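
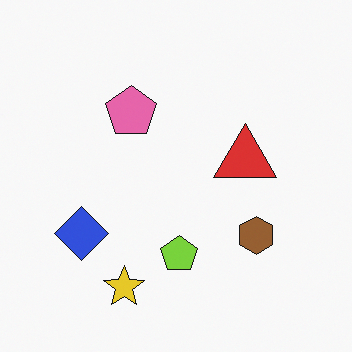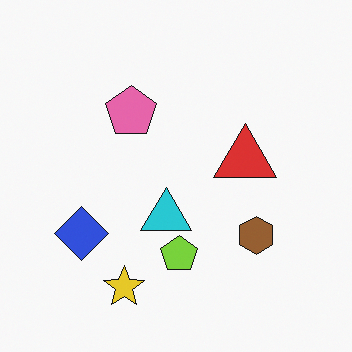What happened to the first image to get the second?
This is the original image overlaid with an additional cyan triangle.

A cyan triangle appears in the second image that is absent from the first.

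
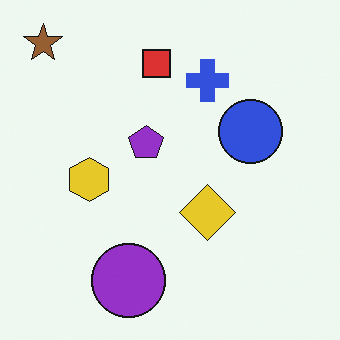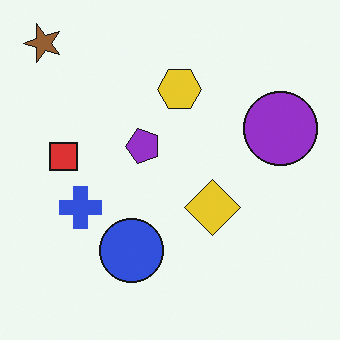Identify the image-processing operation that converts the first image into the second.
The transformation is: transposed (reflected across the top-left ↔ bottom-right diagonal).

Shapes have swapped their row and column positions — what was in the top-right is now in the bottom-left — a diagonal reflection.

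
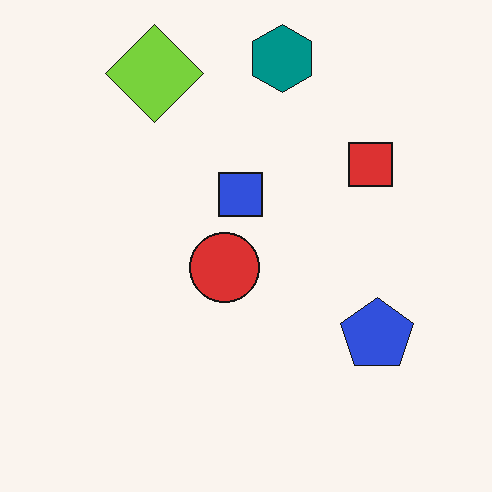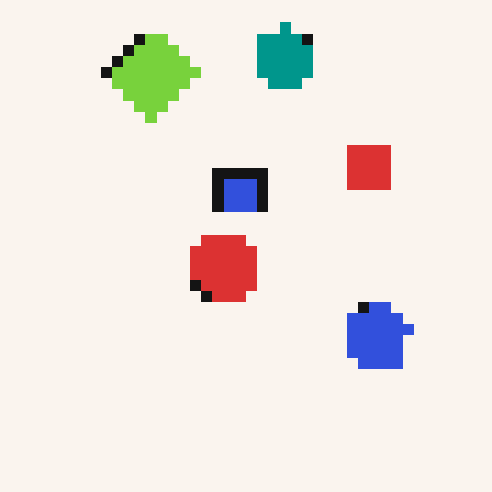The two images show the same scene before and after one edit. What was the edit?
The second image is the first heavily pixelated into large blocks.

Shapes are reduced to large square blocks; fine edges and outlines are lost — a downscale-then-upscale (mosaic) effect.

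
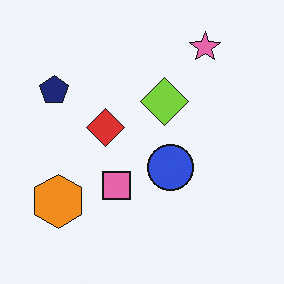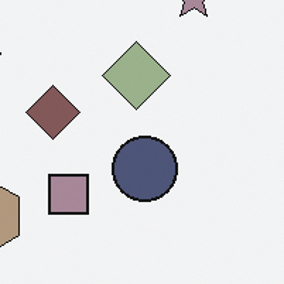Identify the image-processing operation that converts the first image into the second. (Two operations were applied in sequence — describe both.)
It was cropped to a modestly smaller region and rescaled, then made much more muted (saturation change).

The visible shapes are larger and the field of view is narrower; shapes near the original edges may be partly or wholly outside the frame — a crop-and-rescale. All colors are more muted and greyish — a global saturation change.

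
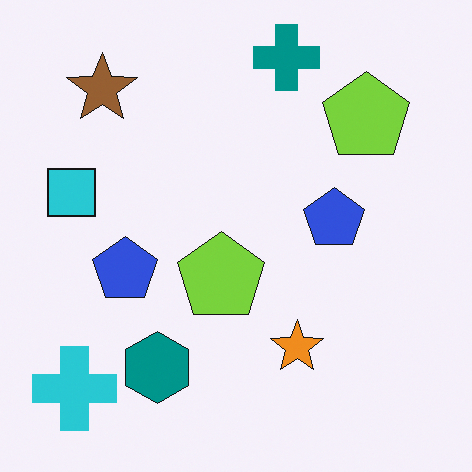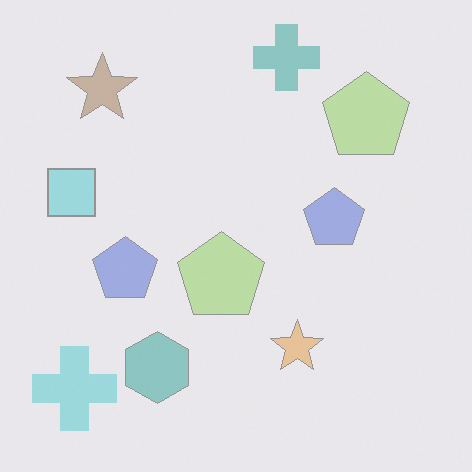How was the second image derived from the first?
The image was given much lower contrast.

Tones are pushed toward mid-grey across the whole image — a global contrast change.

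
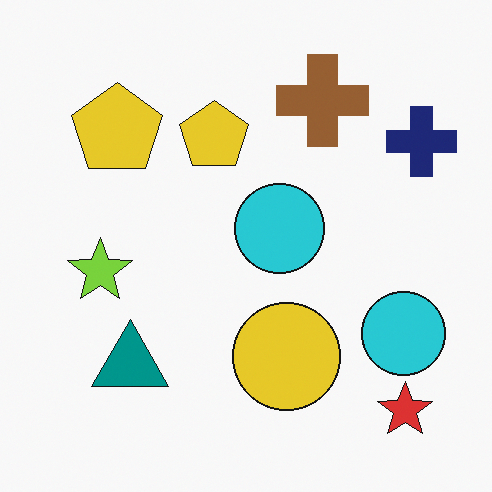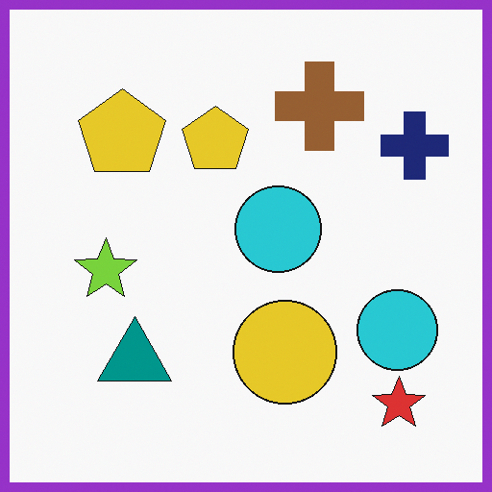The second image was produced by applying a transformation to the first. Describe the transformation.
Framed with a purple border.

A solid purple frame runs around the edge of the second image, with the content slightly shrunk inside it.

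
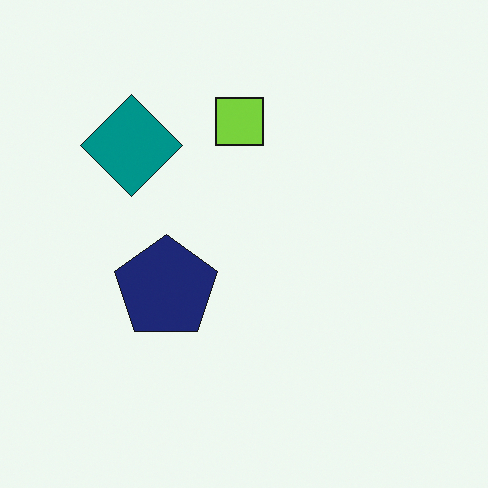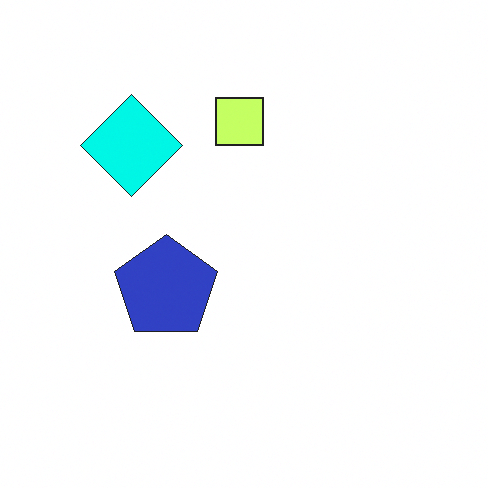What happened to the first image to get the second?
The second image is the first substantially brightened.

Every pixel — background and shapes alike — is uniformly brightened.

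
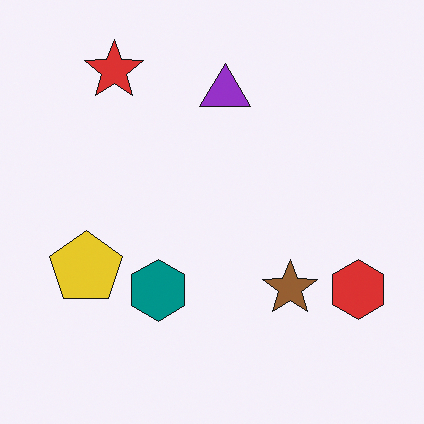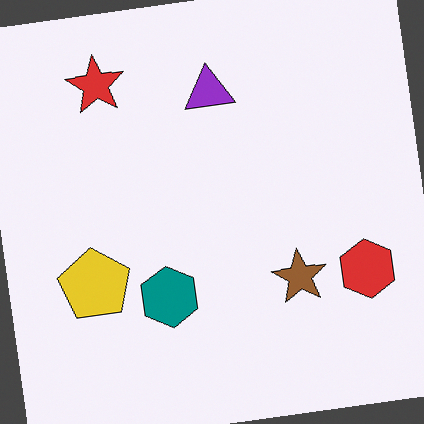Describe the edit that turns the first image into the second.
The second image is the first rotated counter-clockwise by a few degrees.

Every shape is tilted by the same angle and the image corners show triangular fill wedges — a whole-image rotation by a non-right angle.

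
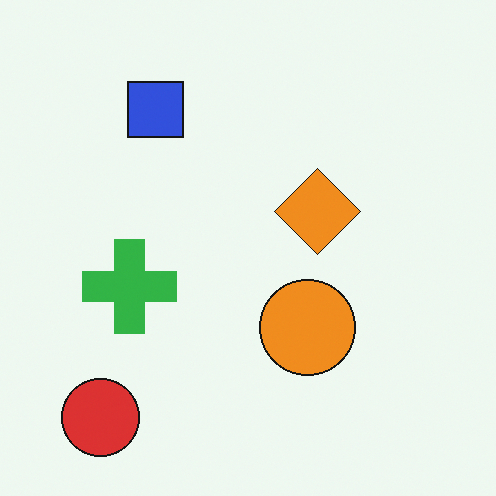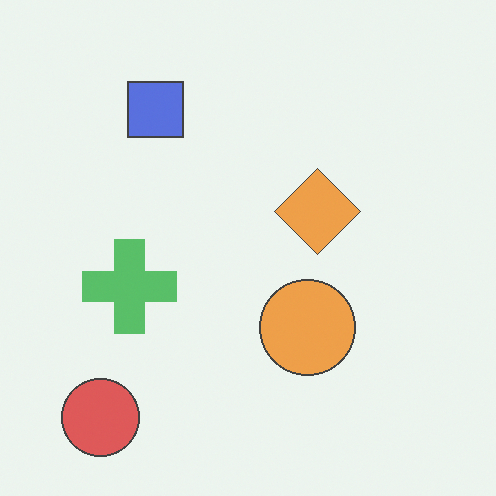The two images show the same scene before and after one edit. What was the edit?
Given slightly reduced contrast.

Tones are pushed toward mid-grey across the whole image — a global contrast change.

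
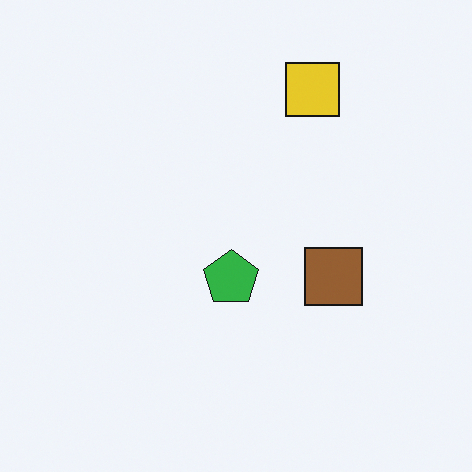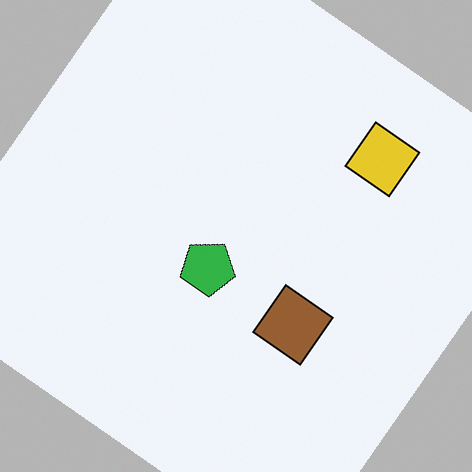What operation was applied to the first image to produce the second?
The second image is the first rotated clockwise by a large amount — several tens of degrees.

Every shape is tilted by the same angle and the image corners show triangular fill wedges — a whole-image rotation by a non-right angle.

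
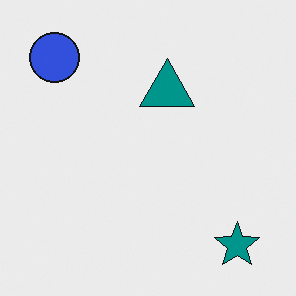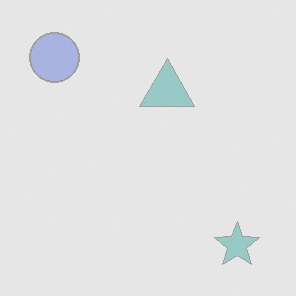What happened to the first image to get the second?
Given much lower contrast.

Tones are pushed toward mid-grey across the whole image — a global contrast change.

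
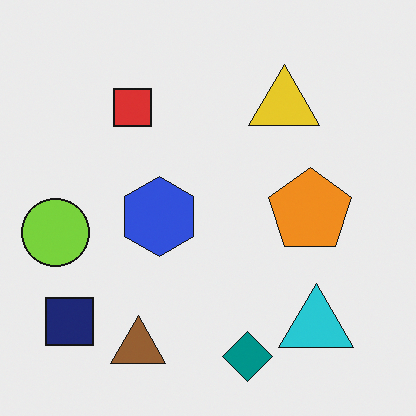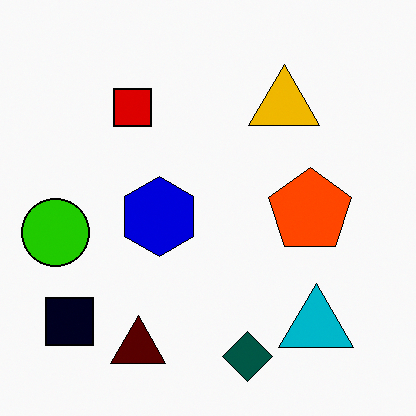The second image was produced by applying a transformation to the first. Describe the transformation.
The second image is the first boosted in contrast.

Tones are pushed away from mid-grey across the whole image — a global contrast change.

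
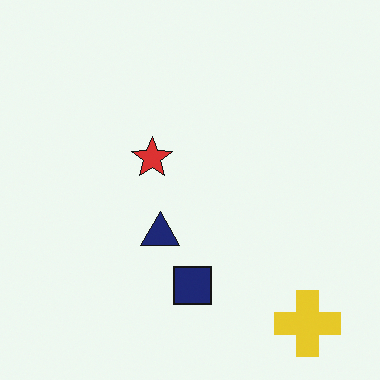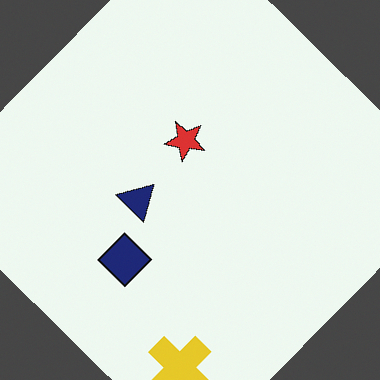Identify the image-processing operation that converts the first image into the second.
It was rotated clockwise by a large amount — several tens of degrees.

Every shape is tilted by the same angle and the image corners show triangular fill wedges — a whole-image rotation by a non-right angle.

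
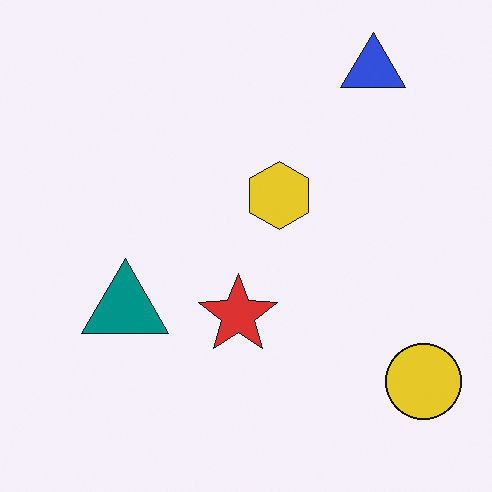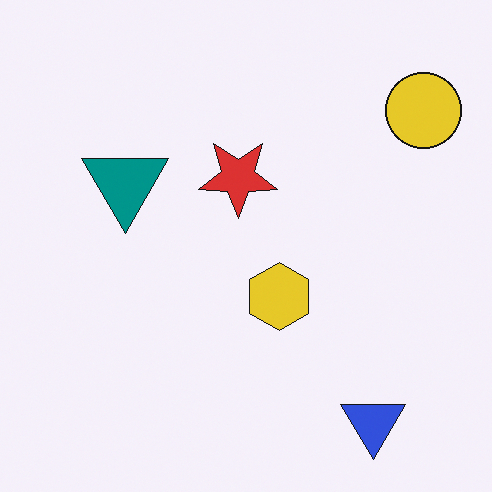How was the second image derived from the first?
Flipped vertically (top ↔ bottom).

The blue triangle is in the top-right of the first image and the bottom-right of the second — shapes on opposite sides of the horizontal midline have swapped in a mirror flip.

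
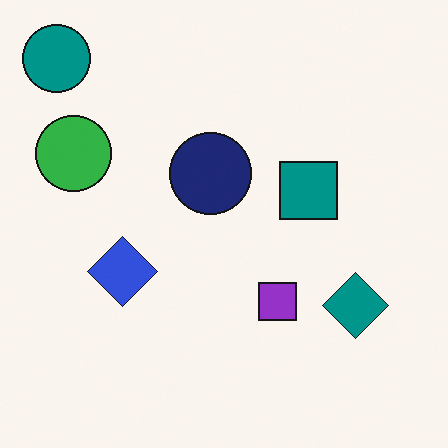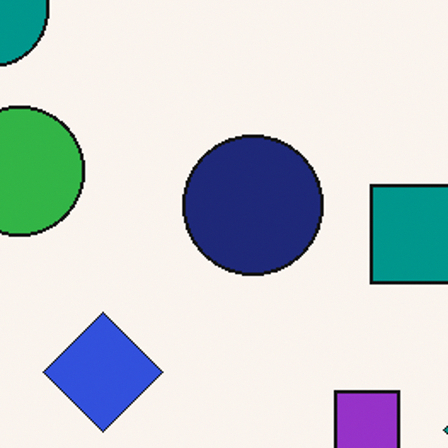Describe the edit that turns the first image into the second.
The transformation is: cropped to a noticeably smaller region and rescaled.

The visible shapes are larger and the field of view is narrower; shapes near the original edges may be partly or wholly outside the frame — a crop-and-rescale.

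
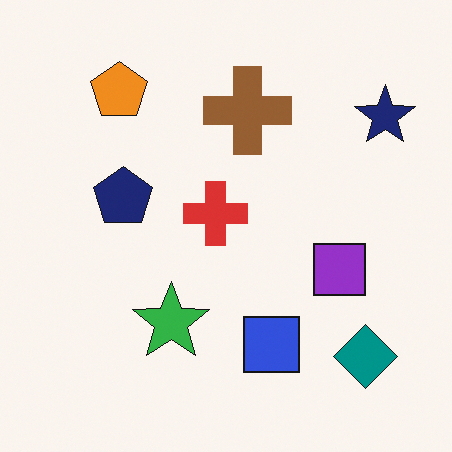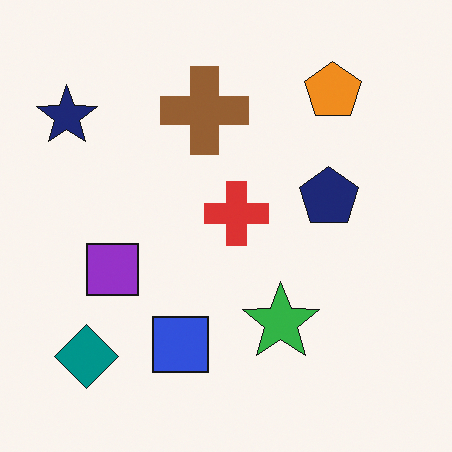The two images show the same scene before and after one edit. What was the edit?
The transformation is: flipped horizontally (left ↔ right).

The navy star is in the top-right of the first image and the top-left of the second — shapes on opposite sides of the vertical midline have swapped in a mirror flip.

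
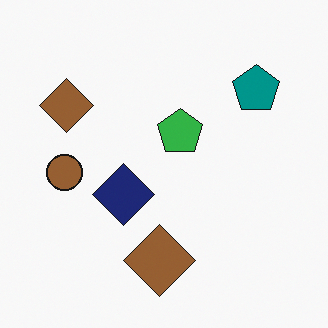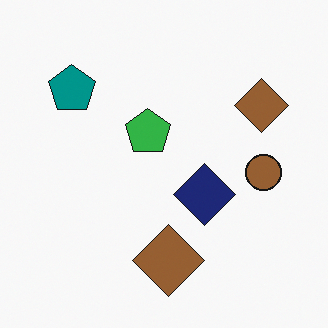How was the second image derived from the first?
This is the original image flipped horizontally (left ↔ right).

The brown circle is in the left of the first image and the right of the second — shapes on opposite sides of the vertical midline have swapped in a mirror flip.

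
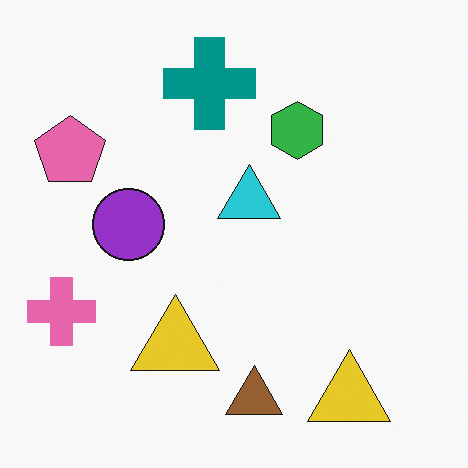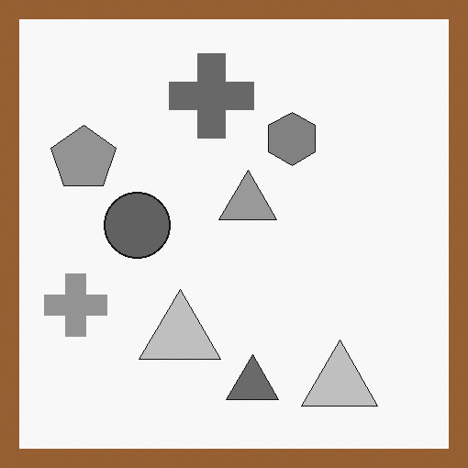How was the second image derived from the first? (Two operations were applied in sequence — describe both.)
The transformation is: converted to grayscale, then framed with a brown border.

All color is removed — every shape is now a shade of grey. A solid brown frame runs around the edge of the second image, with the content slightly shrunk inside it.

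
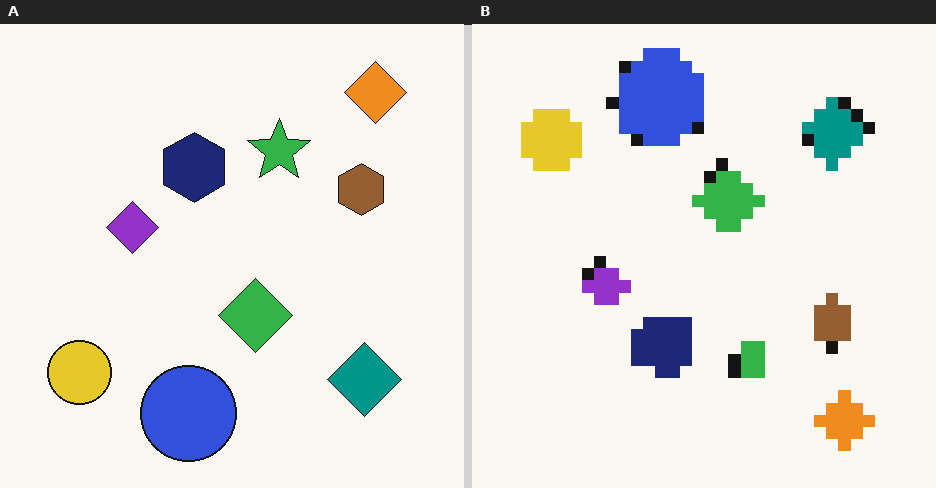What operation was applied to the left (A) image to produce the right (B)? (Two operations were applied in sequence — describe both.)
The transformation is: flipped vertically (top ↔ bottom), then heavily pixelated into large blocks.

The orange diamond is in the top-right of the left (A) image and the bottom-right of the right (B) — shapes on opposite sides of the horizontal midline have swapped in a mirror flip. Shapes are reduced to large square blocks; fine edges and outlines are lost — a downscale-then-upscale (mosaic) effect.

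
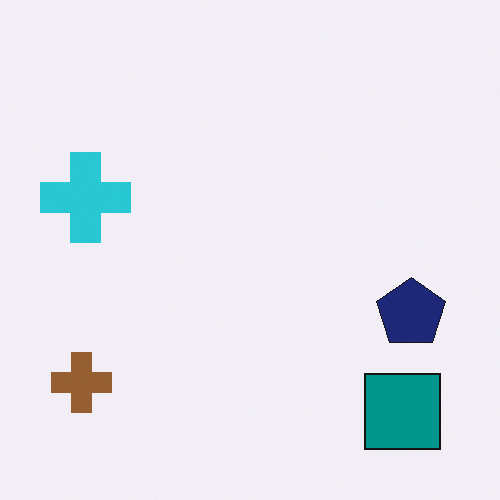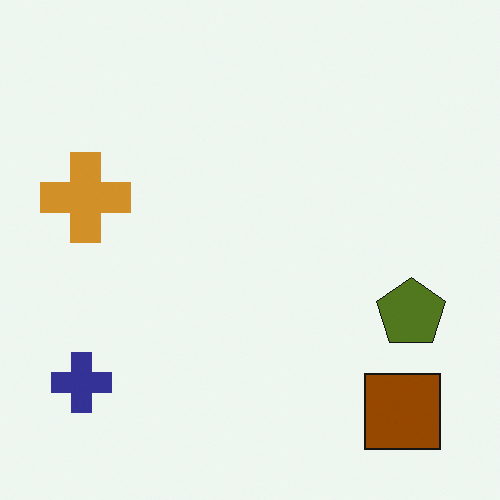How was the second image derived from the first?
It was hue-shifted through roughly half the color wheel.

Every shape's color has rotated by the same amount around the hue wheel — a uniform hue shift.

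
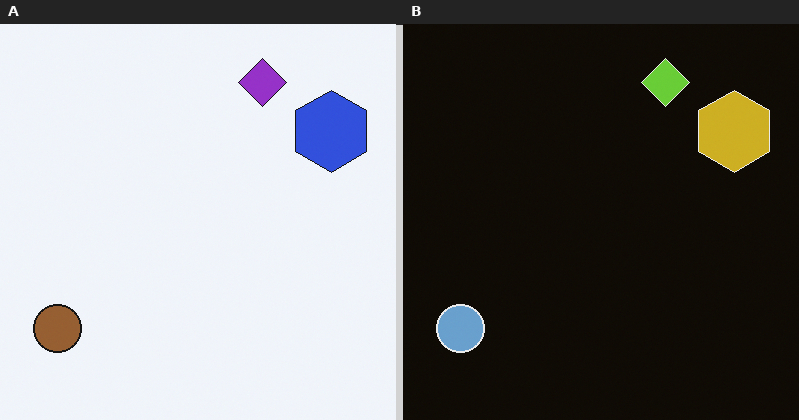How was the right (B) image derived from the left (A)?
It was color-inverted (negative).

The light background has become dark and every shape's color is its complement — a photographic negative.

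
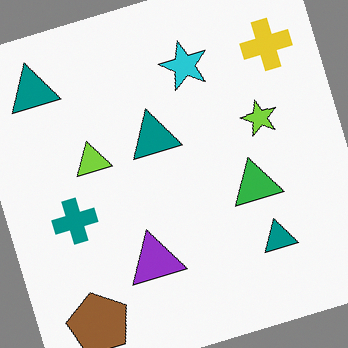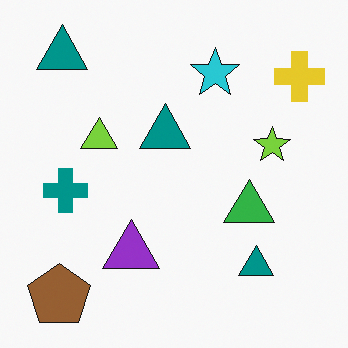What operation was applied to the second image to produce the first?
The first image is the second rotated counter-clockwise by a clearly visible amount.

Every shape is tilted by the same angle and the image corners show triangular fill wedges — a whole-image rotation by a non-right angle.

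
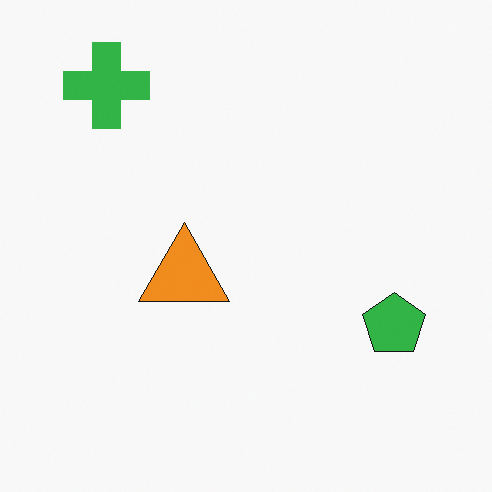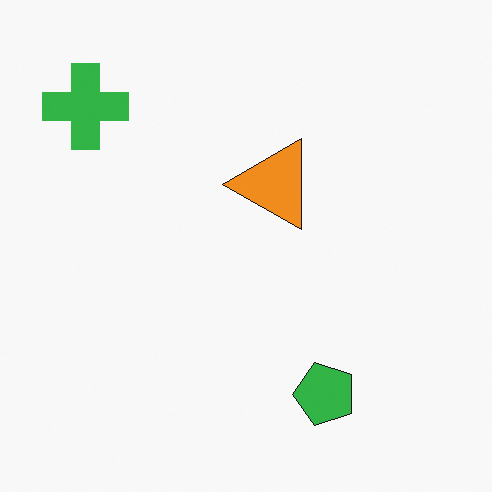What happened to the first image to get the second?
The second image is the first transposed (reflected across the top-left ↔ bottom-right diagonal).

Shapes have swapped their row and column positions — what was in the top-right is now in the bottom-left — a diagonal reflection.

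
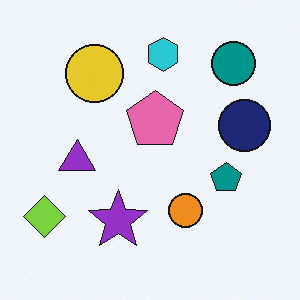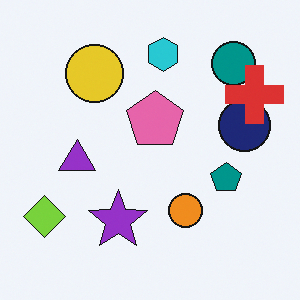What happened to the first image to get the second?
Overlaid with an additional red cross.

A red cross appears in the second image that is absent from the first.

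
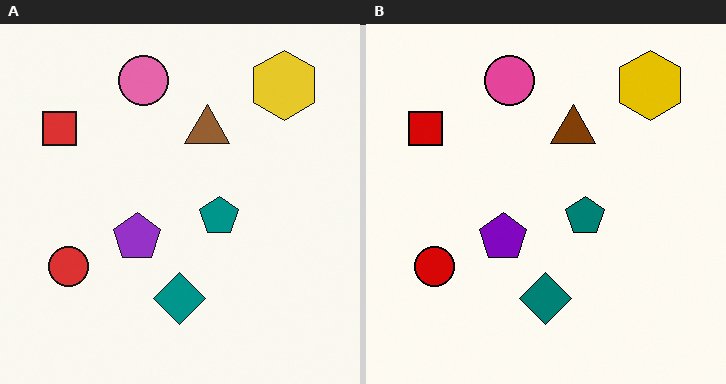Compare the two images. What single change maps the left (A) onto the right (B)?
It was given slightly increased contrast.

Tones are pushed away from mid-grey across the whole image — a global contrast change.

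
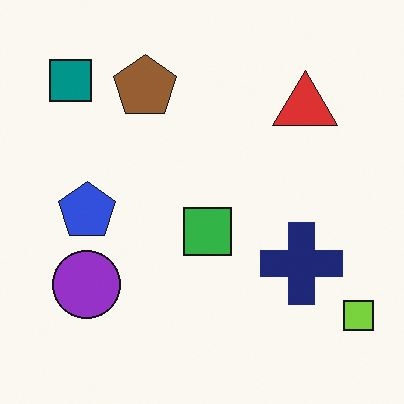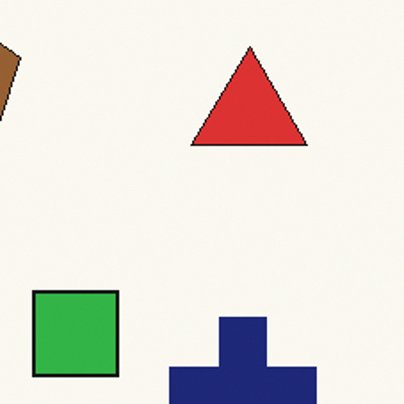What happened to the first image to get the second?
This is the original image cropped to a noticeably smaller region and rescaled.

The visible shapes are larger and the field of view is narrower; shapes near the original edges may be partly or wholly outside the frame — a crop-and-rescale.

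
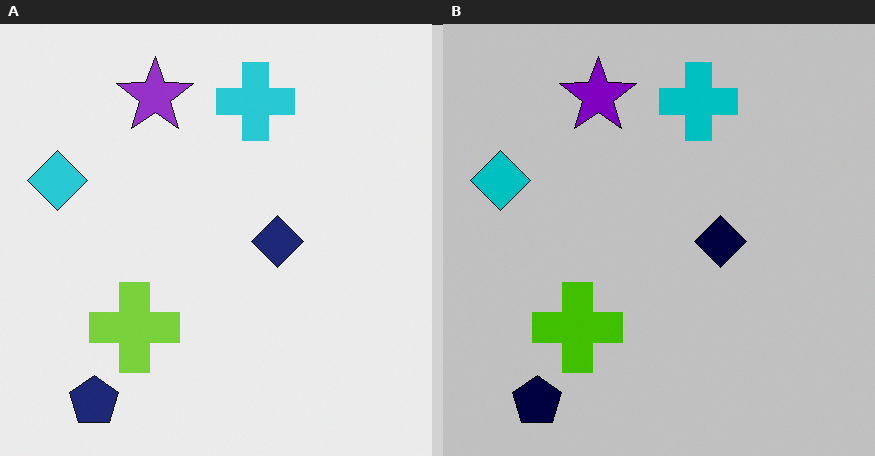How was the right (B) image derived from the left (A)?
Heavily posterized to just a handful of flat colors.

Each flat color has snapped to a coarser quantized level — most visibly, the near-white background has dropped to a flat grey.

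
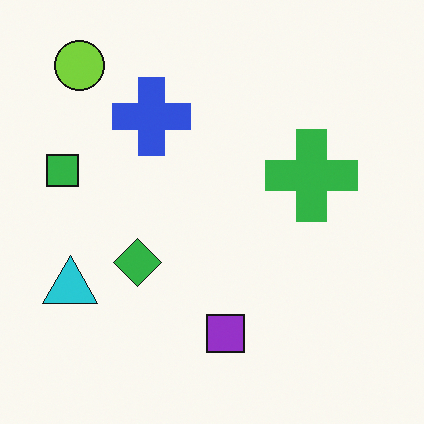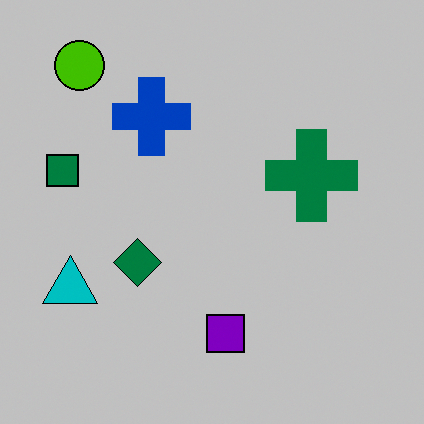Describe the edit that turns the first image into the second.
This is the original image heavily posterized to just a handful of flat colors.

Each flat color has snapped to a coarser quantized level — most visibly, the near-white background has dropped to a flat grey.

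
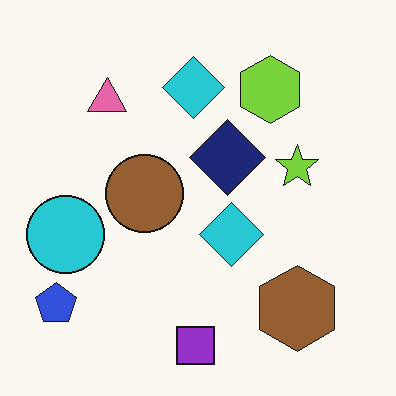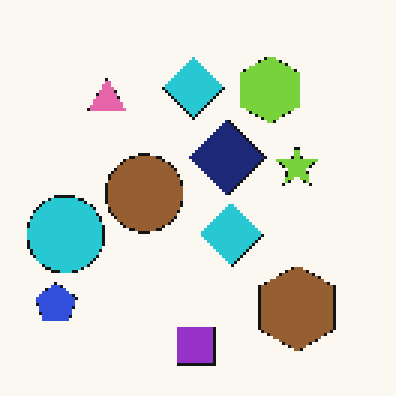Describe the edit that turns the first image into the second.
The second image is the first mildly pixelated.

Shapes are reduced to large square blocks; fine edges and outlines are lost — a downscale-then-upscale (mosaic) effect.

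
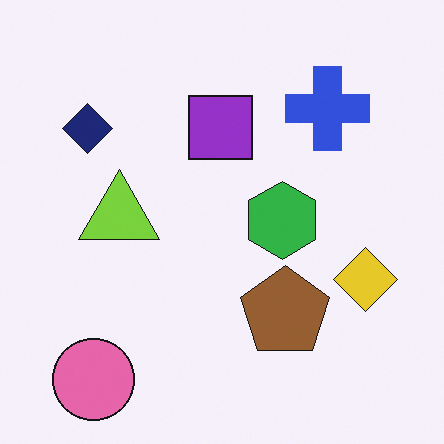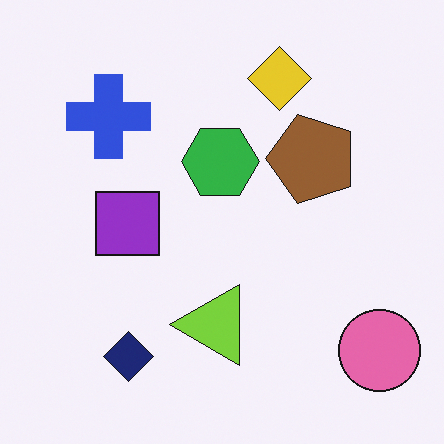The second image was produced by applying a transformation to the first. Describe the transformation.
The transformation is: rotated 90° counter-clockwise.

The pink circle sits in the bottom-left of the first image and the bottom-right of the second — consistent with a whole-image 90° counter-clockwise rotation.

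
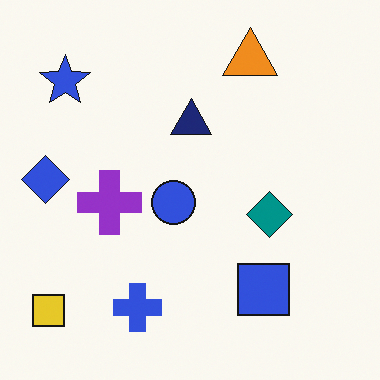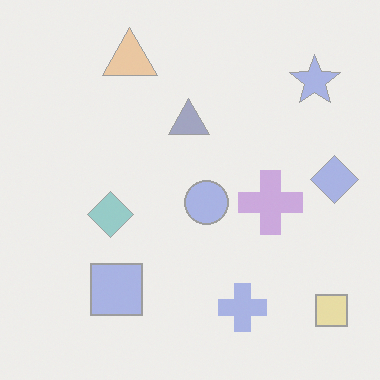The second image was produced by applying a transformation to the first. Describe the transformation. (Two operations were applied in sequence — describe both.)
The second image is the first flipped horizontally (left ↔ right), then washed out (contrast reduced).

The blue diamond is in the left of the first image and the right of the second — shapes on opposite sides of the vertical midline have swapped in a mirror flip. Tones are pushed toward mid-grey across the whole image — a global contrast change.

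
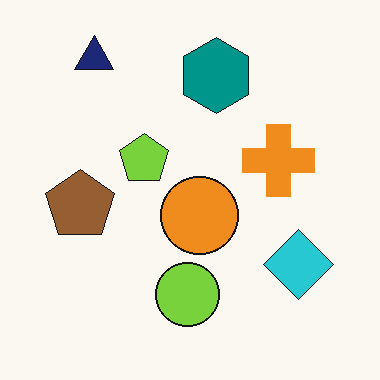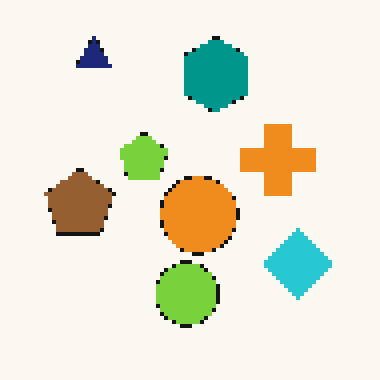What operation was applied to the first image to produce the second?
Mildly pixelated.

Shapes are reduced to large square blocks; fine edges and outlines are lost — a downscale-then-upscale (mosaic) effect.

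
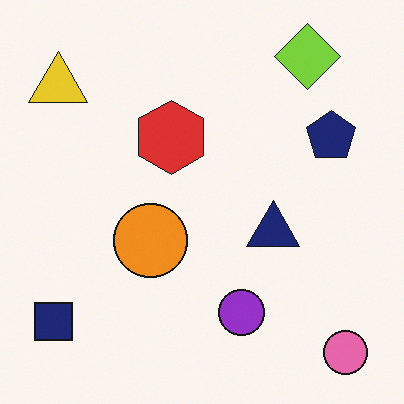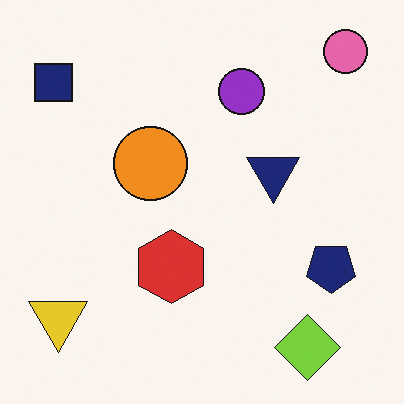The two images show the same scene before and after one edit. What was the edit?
This is the original image flipped vertically (top ↔ bottom).

The pink circle is in the bottom-right of the first image and the top-right of the second — shapes on opposite sides of the horizontal midline have swapped in a mirror flip.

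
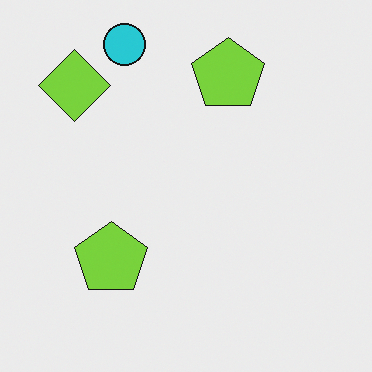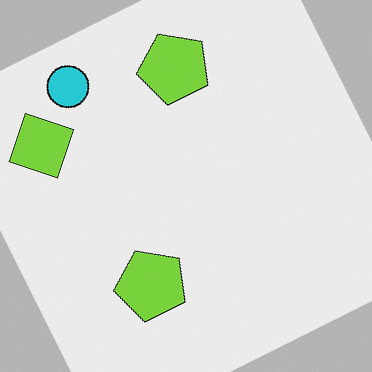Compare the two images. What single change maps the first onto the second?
The image was rotated counter-clockwise by a moderate amount.

Every shape is tilted by the same angle and the image corners show triangular fill wedges — a whole-image rotation by a non-right angle.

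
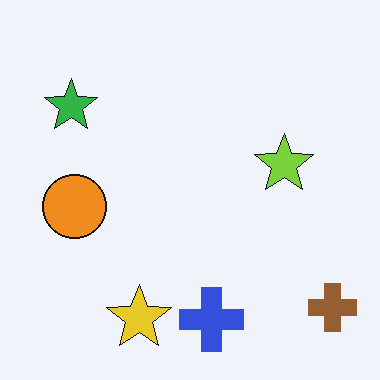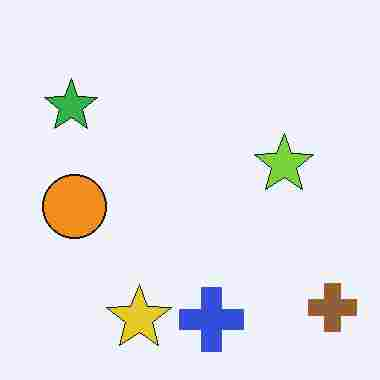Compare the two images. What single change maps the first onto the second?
This is the original image heavily JPEG-compressed with obvious blocking artifacts.

Blocky 8×8 compression artifacts appear around shape edges and the flat background shows ringing — characteristic JPEG degradation.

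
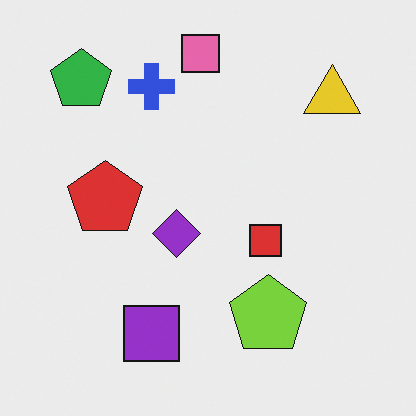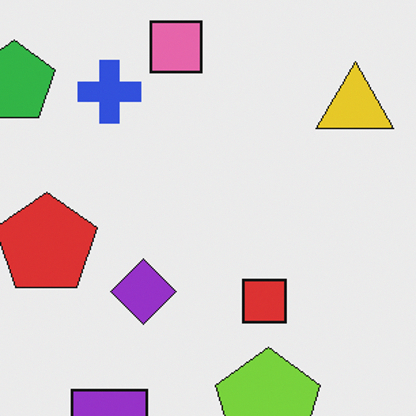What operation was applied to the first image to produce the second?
It was cropped slightly and scaled back up.

The visible shapes are larger and the field of view is narrower; shapes near the original edges may be partly or wholly outside the frame — a crop-and-rescale.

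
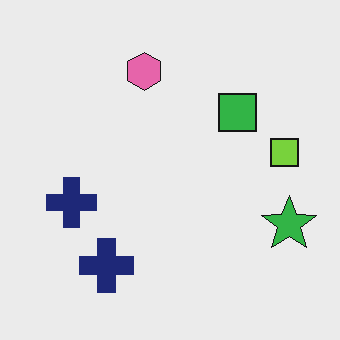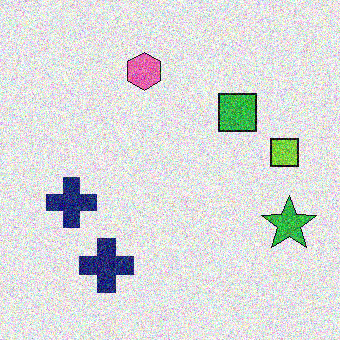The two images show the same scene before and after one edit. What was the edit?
Degraded with a thick layer of grain.

Random speckle covers the whole image, including the flat background.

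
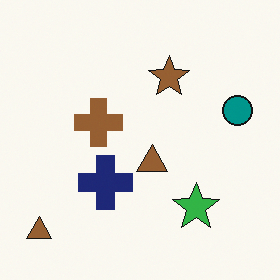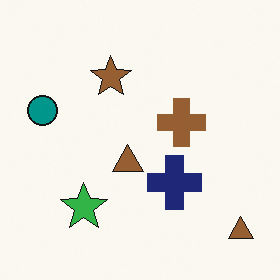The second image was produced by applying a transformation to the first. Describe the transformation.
The image was flipped horizontally (left ↔ right).

The teal circle is in the right of the first image and the left of the second — shapes on opposite sides of the vertical midline have swapped in a mirror flip.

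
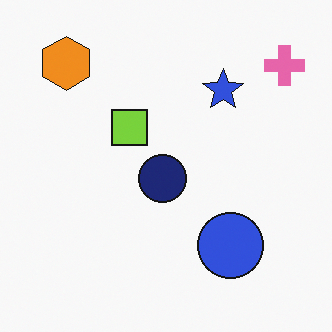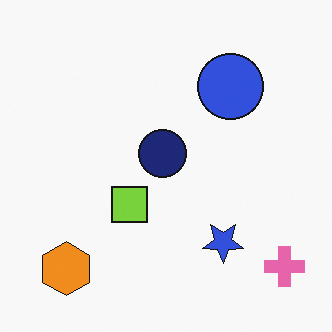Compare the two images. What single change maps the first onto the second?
It was flipped vertically (top ↔ bottom).

The orange hexagon is in the top-left of the first image and the bottom-left of the second — shapes on opposite sides of the horizontal midline have swapped in a mirror flip.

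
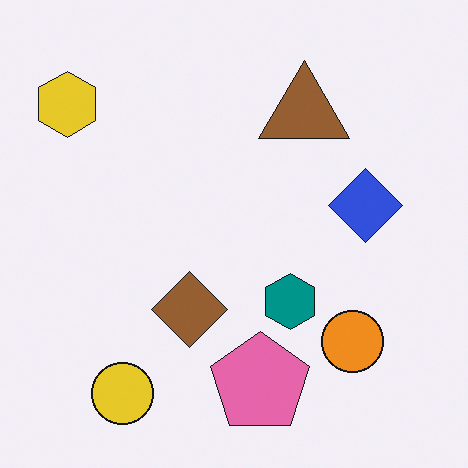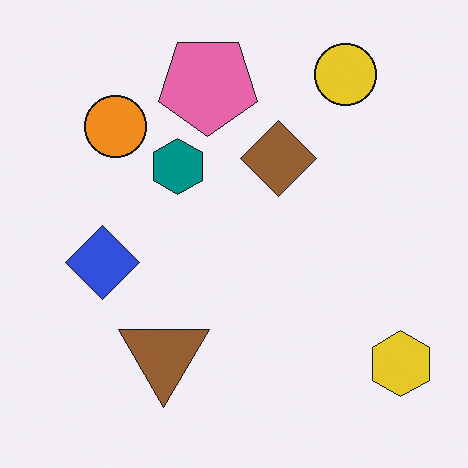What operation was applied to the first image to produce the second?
The image was rotated 180°.

The yellow hexagon sits in the top-left of the first image and the bottom-right of the second — consistent with a whole-image 180° rotation.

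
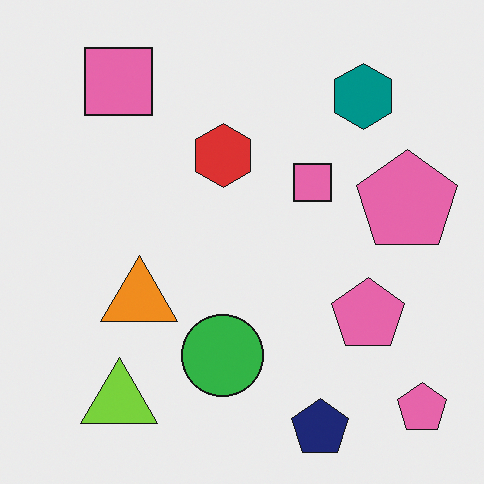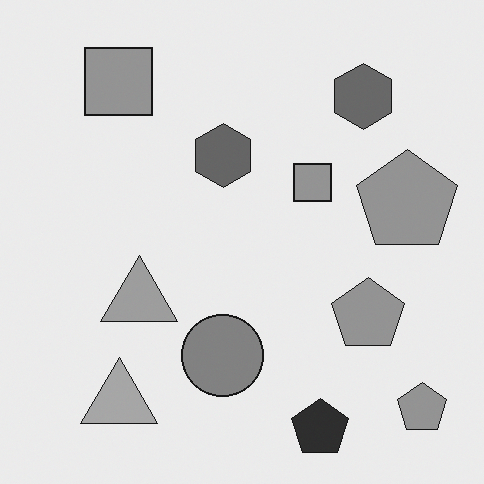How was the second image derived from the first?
The image was converted to grayscale.

All color is removed — every shape is now a shade of grey.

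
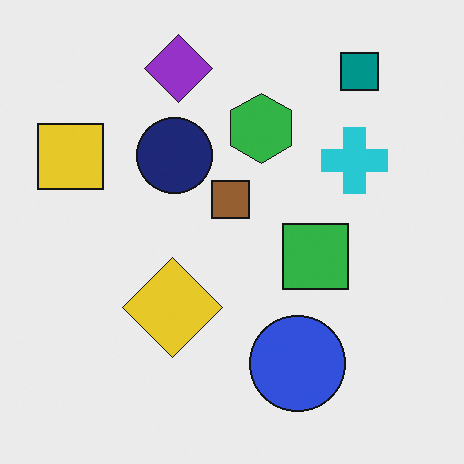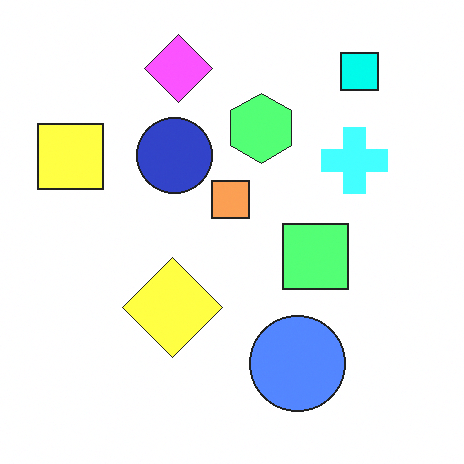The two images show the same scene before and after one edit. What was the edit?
This is the original image substantially brightened.

Every pixel — background and shapes alike — is uniformly brightened.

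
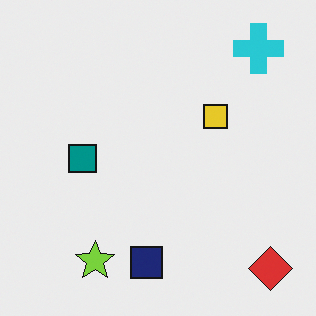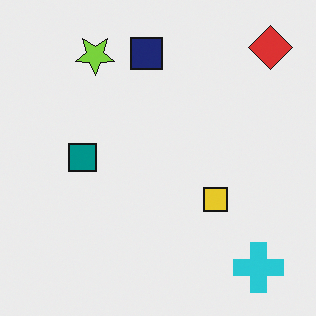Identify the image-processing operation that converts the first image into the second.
The image was flipped vertically (top ↔ bottom).

The cyan cross is in the top-right of the first image and the bottom-right of the second — shapes on opposite sides of the horizontal midline have swapped in a mirror flip.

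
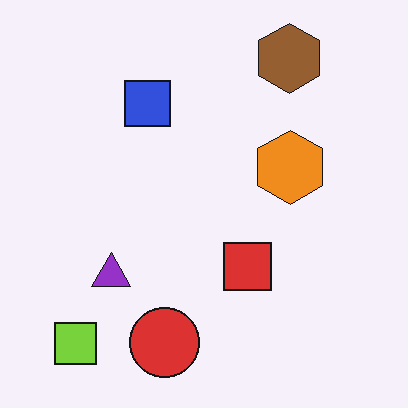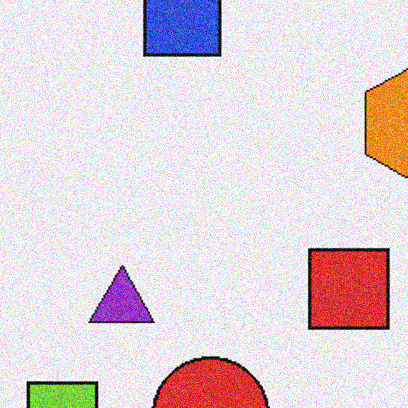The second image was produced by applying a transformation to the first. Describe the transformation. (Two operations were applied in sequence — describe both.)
The transformation is: cropped tightly and scaled back up, then degraded with visible gaussian noise.

The visible shapes are larger and the field of view is narrower; shapes near the original edges may be partly or wholly outside the frame — a crop-and-rescale. Random speckle covers the whole image, including the flat background.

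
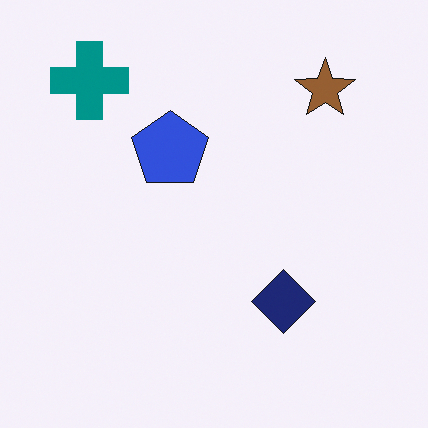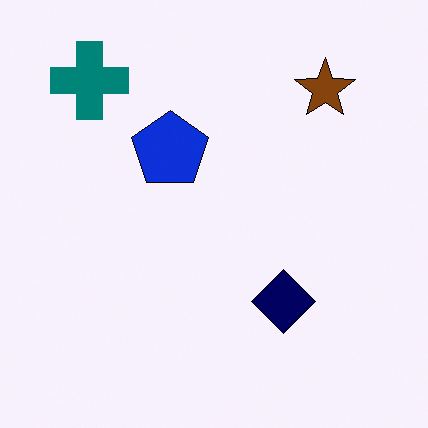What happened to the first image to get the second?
The second image is the first given slightly increased contrast.

Tones are pushed away from mid-grey across the whole image — a global contrast change.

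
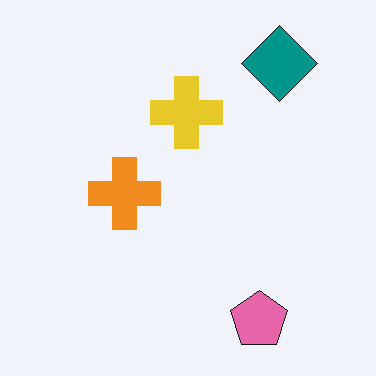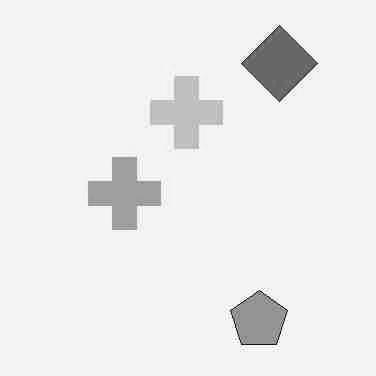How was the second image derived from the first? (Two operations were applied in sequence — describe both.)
Degraded with heavy JPEG compression, then converted to grayscale.

Blocky 8×8 compression artifacts appear around shape edges and the flat background shows ringing — characteristic JPEG degradation. All color is removed — every shape is now a shade of grey.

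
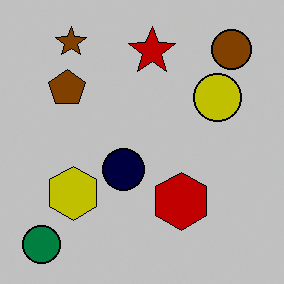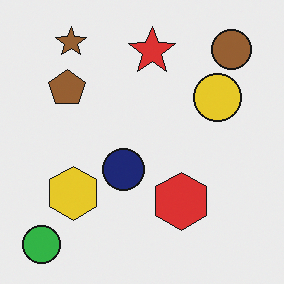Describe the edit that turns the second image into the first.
The image was heavily posterized to just a handful of flat colors.

Each flat color has snapped to a coarser quantized level — most visibly, the near-white background has dropped to a flat grey.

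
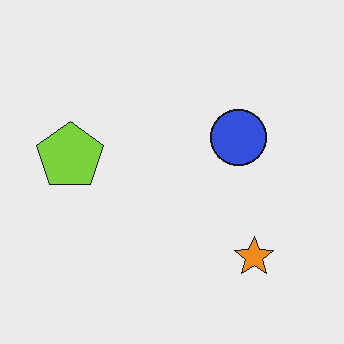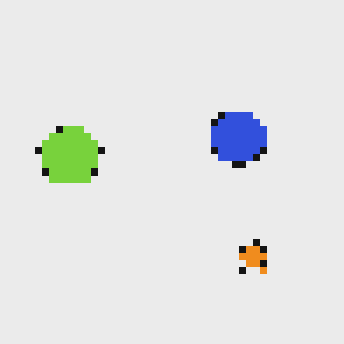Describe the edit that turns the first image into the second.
The image was pixelated into visible square blocks.

Shapes are reduced to large square blocks; fine edges and outlines are lost — a downscale-then-upscale (mosaic) effect.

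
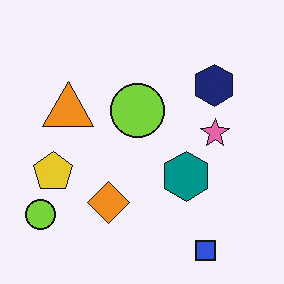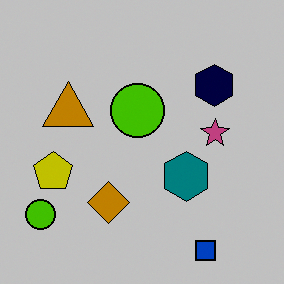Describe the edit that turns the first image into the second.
The transformation is: heavily posterized to just a handful of flat colors.

Each flat color has snapped to a coarser quantized level — most visibly, the near-white background has dropped to a flat grey.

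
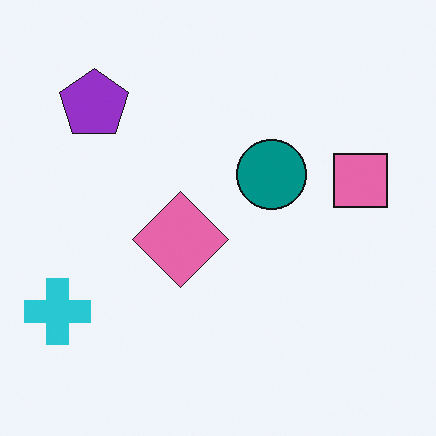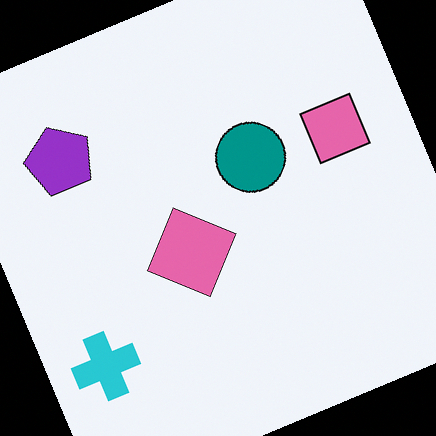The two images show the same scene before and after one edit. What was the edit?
The second image is the first rotated counter-clockwise by a clearly visible amount.

Every shape is tilted by the same angle and the image corners show triangular fill wedges — a whole-image rotation by a non-right angle.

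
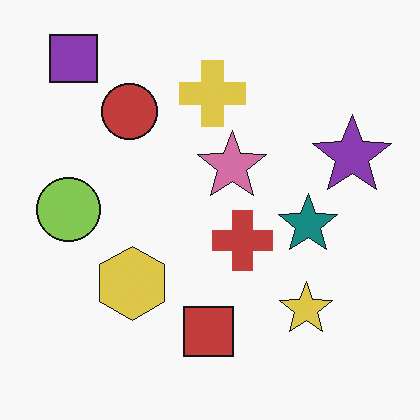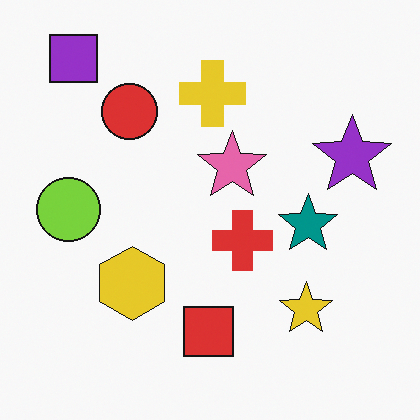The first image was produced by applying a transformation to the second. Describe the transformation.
The first image is the second slightly desaturated.

All colors are more muted and greyish — a global saturation change.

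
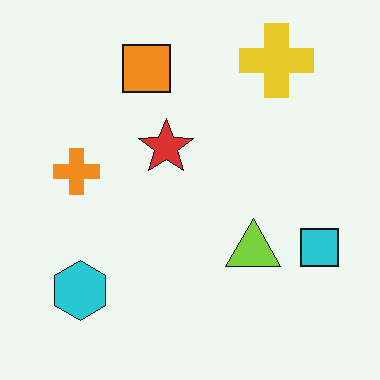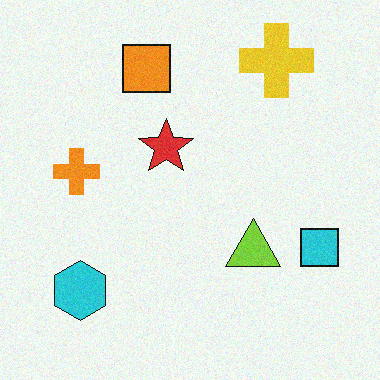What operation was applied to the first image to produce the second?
Degraded with a light layer of grain.

Random speckle covers the whole image, including the flat background.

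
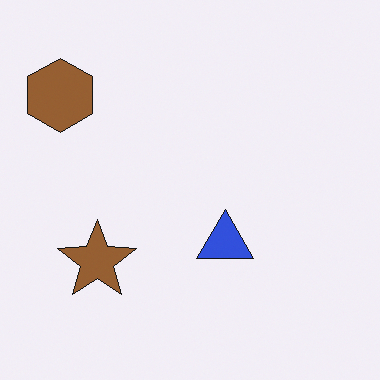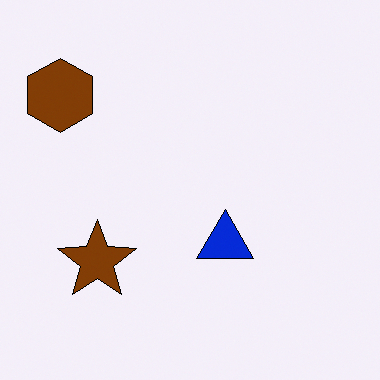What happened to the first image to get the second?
It was given slightly increased contrast.

Tones are pushed away from mid-grey across the whole image — a global contrast change.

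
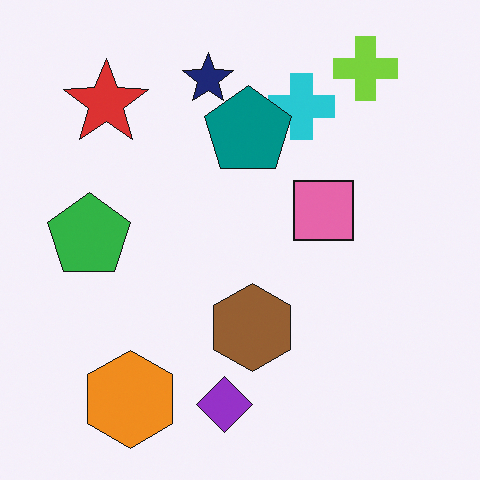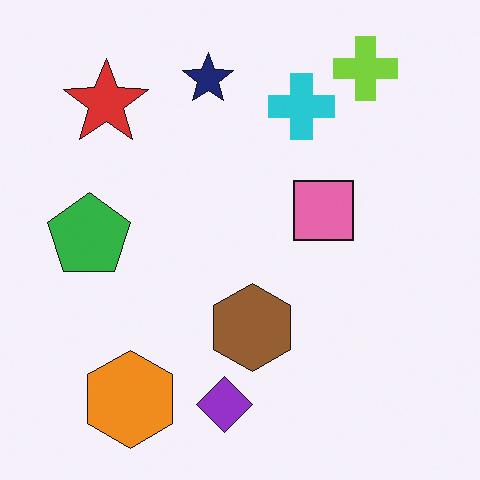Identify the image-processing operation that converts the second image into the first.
This is the original image overlaid with an additional teal pentagon.

A teal pentagon appears in the first image that is absent from the second.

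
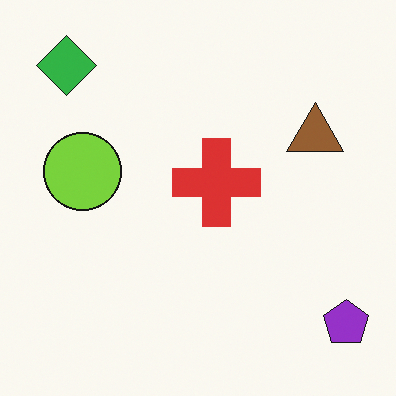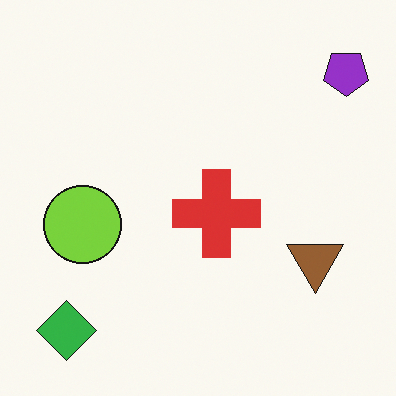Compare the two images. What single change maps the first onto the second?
It was flipped vertically (top ↔ bottom).

The green diamond is in the top-left of the first image and the bottom-left of the second — shapes on opposite sides of the horizontal midline have swapped in a mirror flip.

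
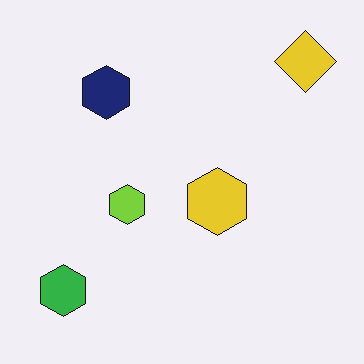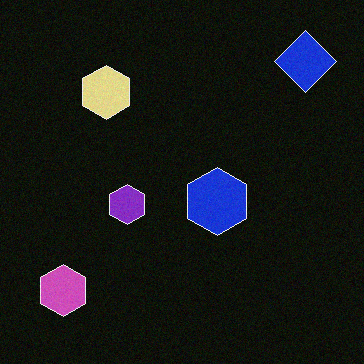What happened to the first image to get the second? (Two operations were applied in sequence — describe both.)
The second image is the first degraded with a light layer of grain, then color-inverted (negative).

Random speckle covers the whole image, including the flat background. The light background has become dark and every shape's color is its complement — a photographic negative.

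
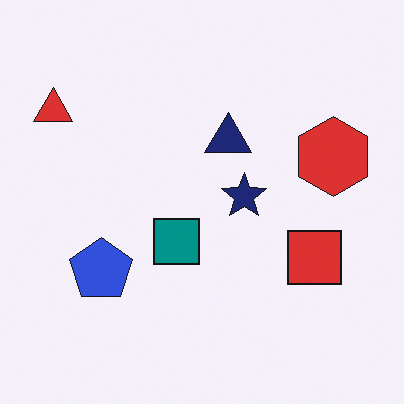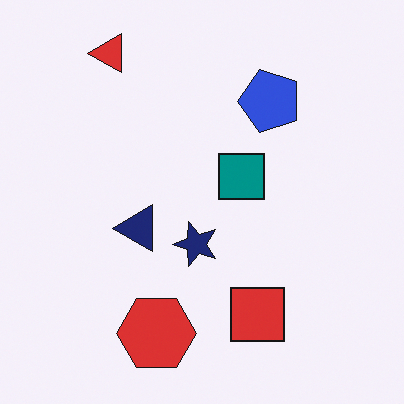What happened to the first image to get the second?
The image was transposed (reflected across the top-left ↔ bottom-right diagonal).

Shapes have swapped their row and column positions — what was in the top-right is now in the bottom-left — a diagonal reflection.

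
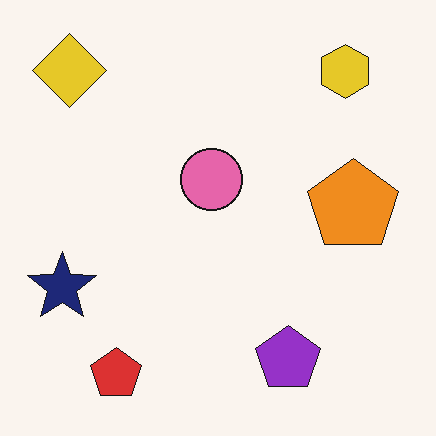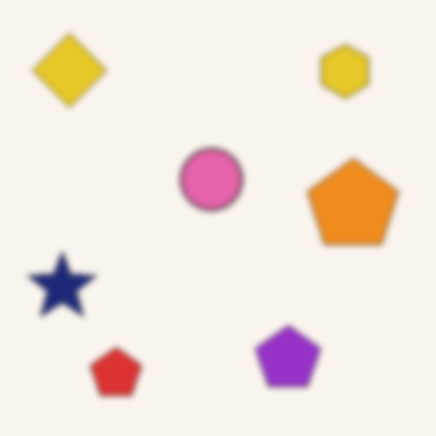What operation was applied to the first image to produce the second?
The image was noticeably gaussian-blurred.

Shape edges and outlines are uniformly softened across the whole image.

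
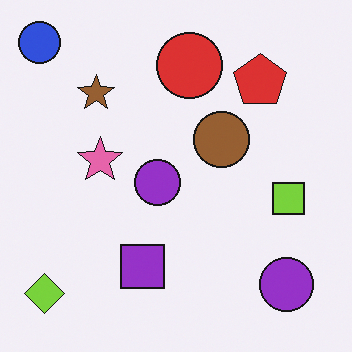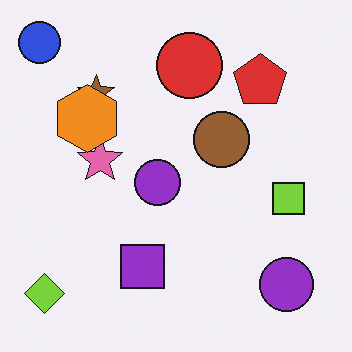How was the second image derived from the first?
This is the original image overlaid with an additional orange hexagon.

An orange hexagon appears in the second image that is absent from the first.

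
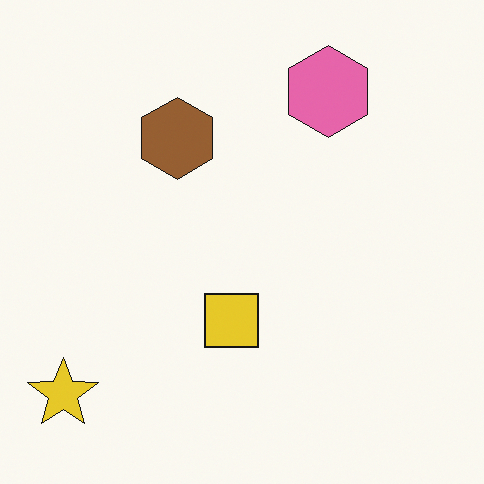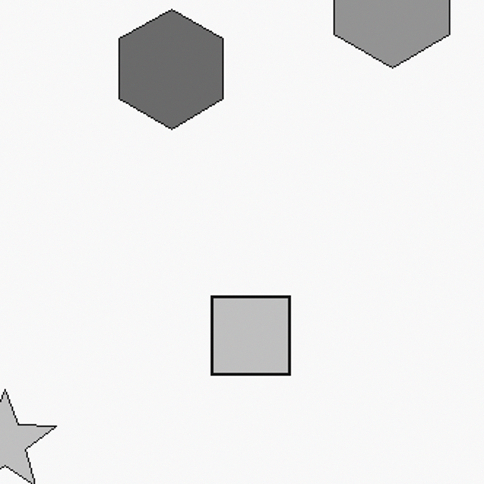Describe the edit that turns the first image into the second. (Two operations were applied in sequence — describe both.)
The image was converted to grayscale, then cropped slightly and scaled back up.

All color is removed — every shape is now a shade of grey. The visible shapes are larger and the field of view is narrower; shapes near the original edges may be partly or wholly outside the frame — a crop-and-rescale.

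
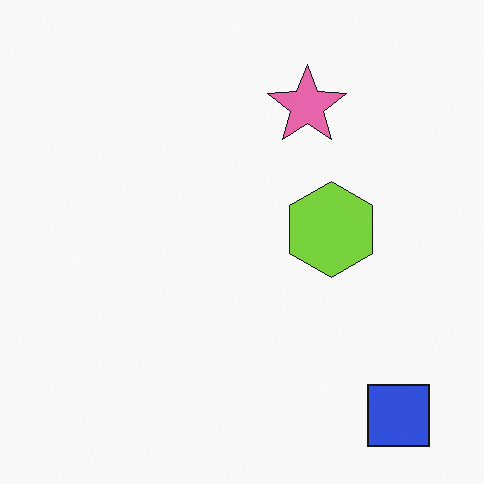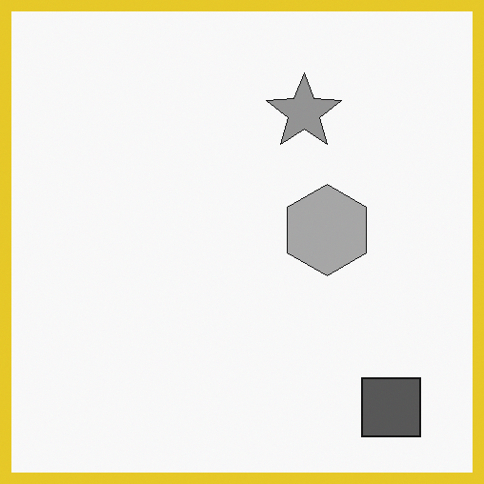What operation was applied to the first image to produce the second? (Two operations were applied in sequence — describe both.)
The transformation is: converted to grayscale, then framed with a yellow border.

All color is removed — every shape is now a shade of grey. A solid yellow frame runs around the edge of the second image, with the content slightly shrunk inside it.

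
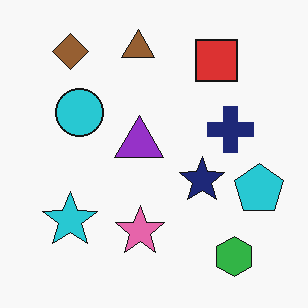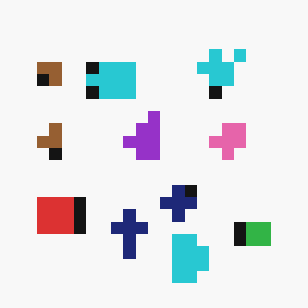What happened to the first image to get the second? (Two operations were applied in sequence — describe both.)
The transformation is: coarsely pixelated, then transposed (reflected across the top-left ↔ bottom-right diagonal).

Shapes are reduced to large square blocks; fine edges and outlines are lost — a downscale-then-upscale (mosaic) effect. Shapes have swapped their row and column positions — what was in the top-right is now in the bottom-left — a diagonal reflection.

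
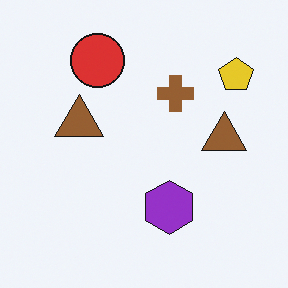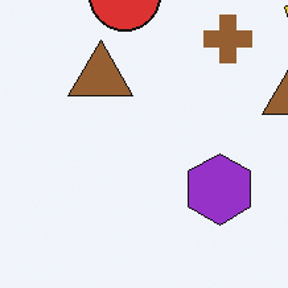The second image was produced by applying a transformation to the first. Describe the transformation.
It was cropped slightly and scaled back up.

The visible shapes are larger and the field of view is narrower; shapes near the original edges may be partly or wholly outside the frame — a crop-and-rescale.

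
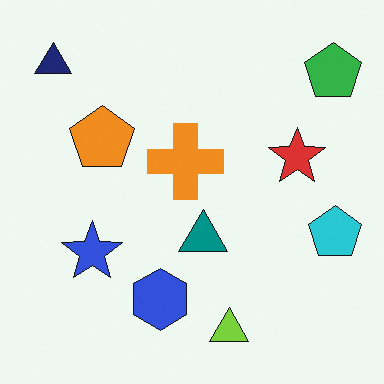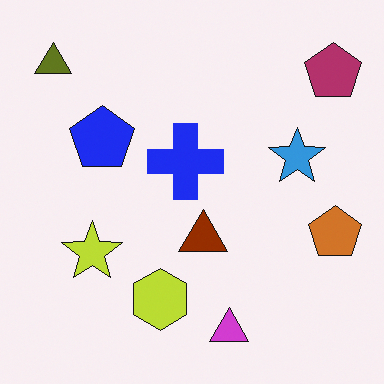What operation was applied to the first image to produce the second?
Hue-shifted through roughly half the color wheel.

Every shape's color has rotated by the same amount around the hue wheel — a uniform hue shift.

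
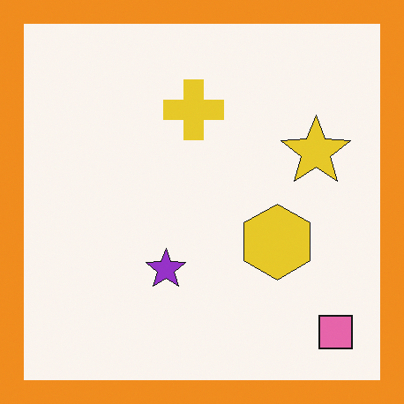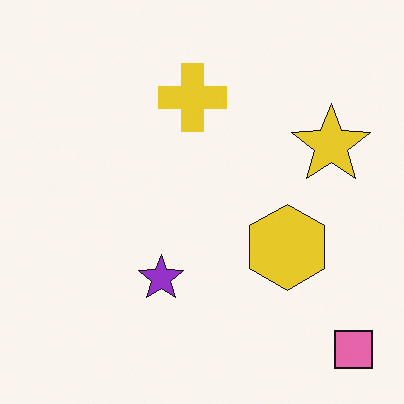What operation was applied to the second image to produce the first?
Framed with a orange border.

A solid orange frame runs around the edge of the first image, with the content slightly shrunk inside it.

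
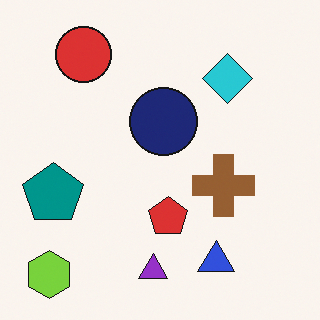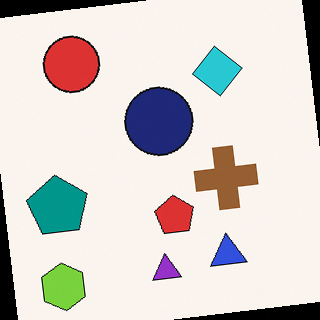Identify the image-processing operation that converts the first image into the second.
Rotated counter-clockwise by a few degrees.

Every shape is tilted by the same angle and the image corners show triangular fill wedges — a whole-image rotation by a non-right angle.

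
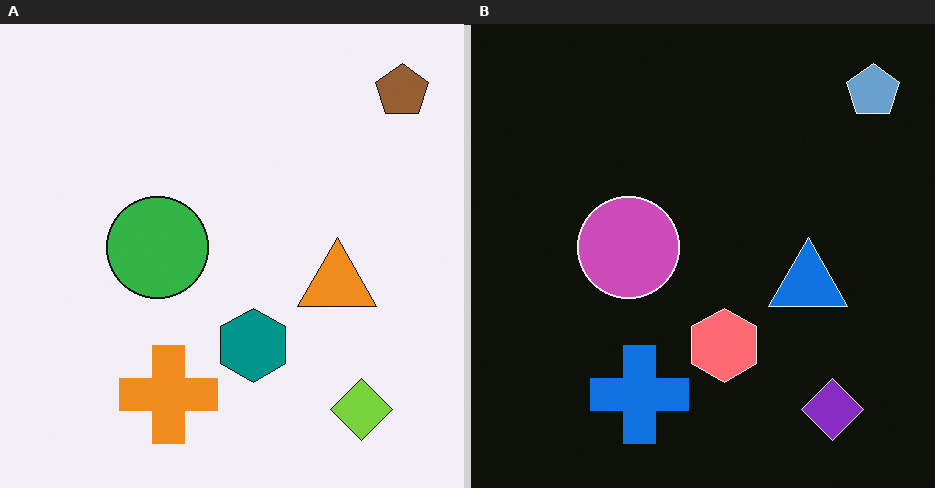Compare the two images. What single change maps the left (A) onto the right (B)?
It was color-inverted (negative).

The light background has become dark and every shape's color is its complement — a photographic negative.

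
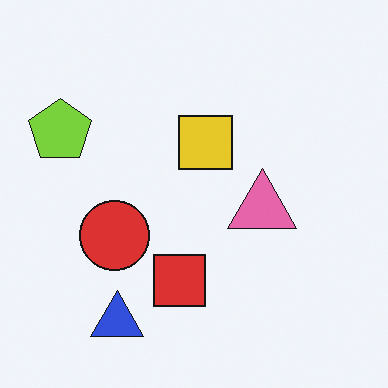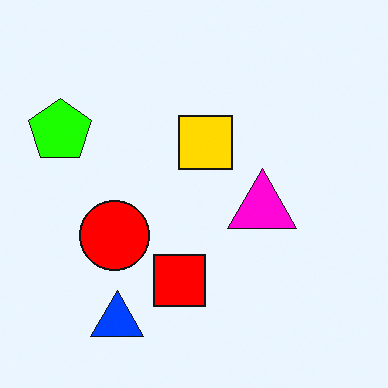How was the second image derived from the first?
This is the original image made much more vivid (saturation change).

All colors are more vivid — a global saturation change.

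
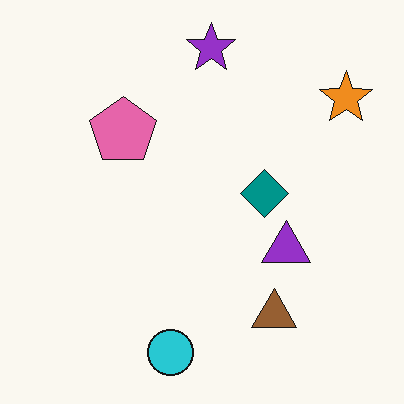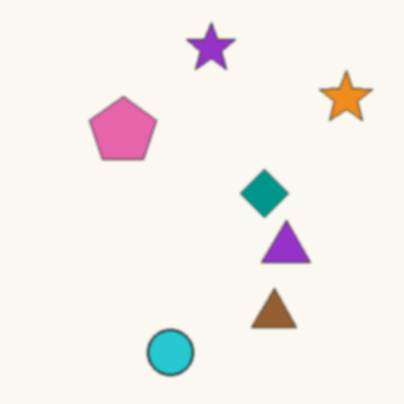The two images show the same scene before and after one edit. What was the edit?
This is the original image given a subtle gaussian blur.

Shape edges and outlines are uniformly softened across the whole image.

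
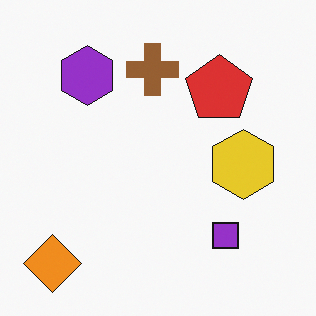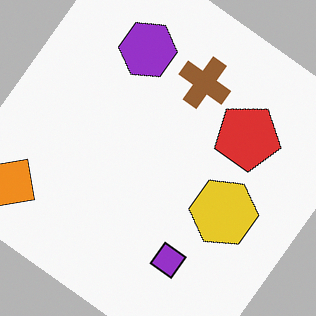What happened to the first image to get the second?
The image was rotated clockwise by a large amount — several tens of degrees.

Every shape is tilted by the same angle and the image corners show triangular fill wedges — a whole-image rotation by a non-right angle.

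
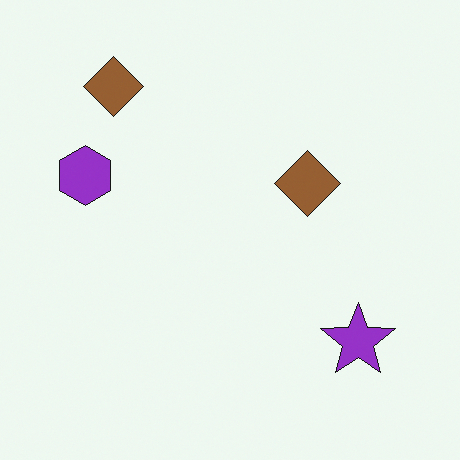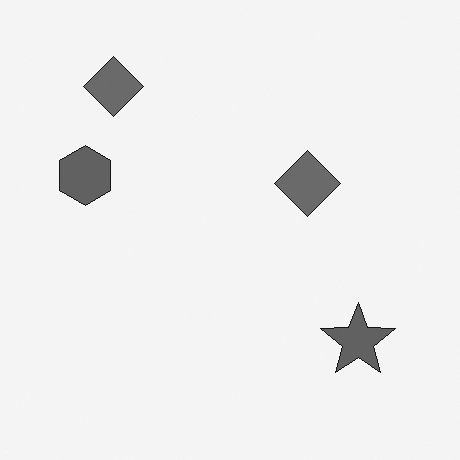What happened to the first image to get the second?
The image was converted to grayscale.

All color is removed — every shape is now a shade of grey.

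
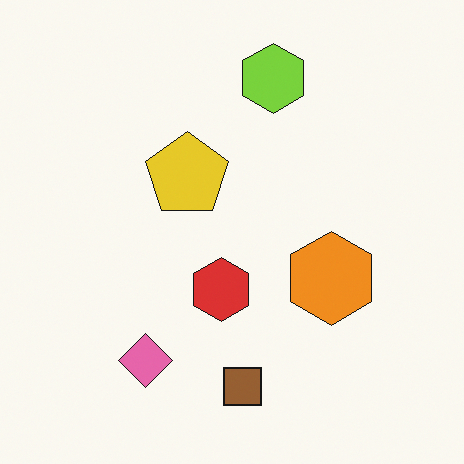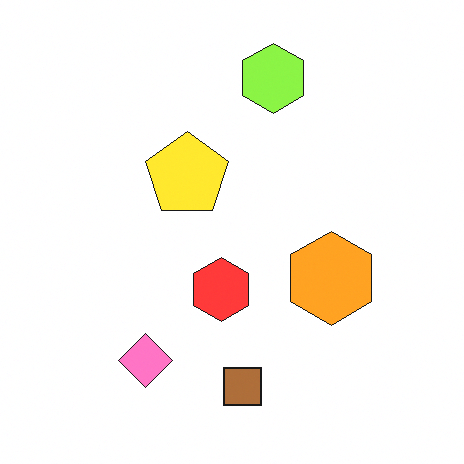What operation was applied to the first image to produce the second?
The transformation is: slightly brightened.

Every pixel — background and shapes alike — is uniformly brightened.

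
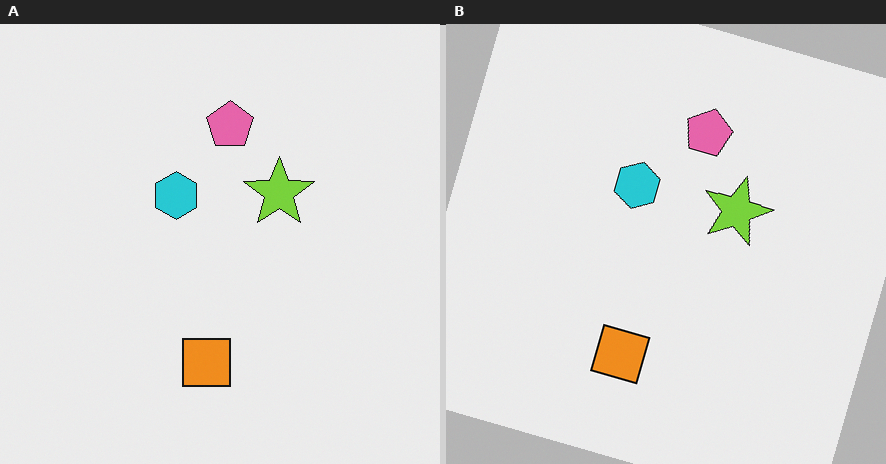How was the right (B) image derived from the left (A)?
It was rotated clockwise by a moderate amount.

Every shape is tilted by the same angle and the image corners show triangular fill wedges — a whole-image rotation by a non-right angle.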